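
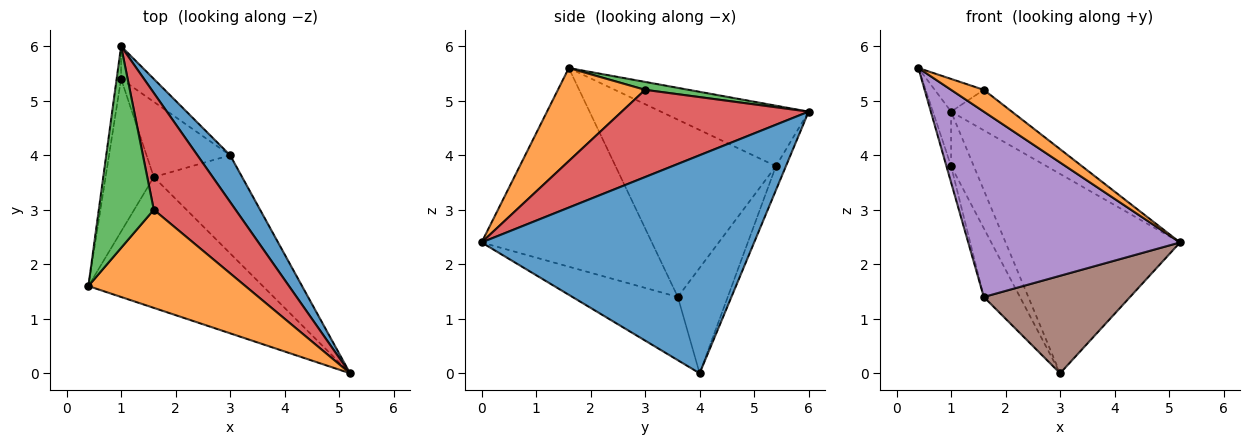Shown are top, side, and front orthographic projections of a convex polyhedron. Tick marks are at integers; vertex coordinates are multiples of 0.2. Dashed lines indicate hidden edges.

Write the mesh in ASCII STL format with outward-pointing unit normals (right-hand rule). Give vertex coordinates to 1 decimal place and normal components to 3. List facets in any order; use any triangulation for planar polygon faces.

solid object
 facet normal 0.836 0.535 0.125
  outer loop
   vertex 3.0 4.0 0.0
   vertex 1.0 6.0 4.8
   vertex 5.2 0.0 2.4
  endloop
 endfacet
 facet normal 0.501 -0.188 0.845
  outer loop
   vertex 1.6 3.0 5.2
   vertex 0.4 1.6 5.6
   vertex 5.2 0.0 2.4
  endloop
 endfacet
 facet normal 0.141 0.158 0.977
  outer loop
   vertex 1.6 3.0 5.2
   vertex 1.0 6.0 4.8
   vertex 0.4 1.6 5.6
  endloop
 endfacet
 facet normal 0.710 0.231 0.665
  outer loop
   vertex 1.6 3.0 5.2
   vertex 5.2 0.0 2.4
   vertex 1.0 6.0 4.8
  endloop
 endfacet
 facet normal -0.549 -0.683 -0.482
  outer loop
   vertex 1.6 3.6 1.4
   vertex 5.2 0.0 2.4
   vertex 0.4 1.6 5.6
  endloop
 endfacet
 facet normal -0.453 -0.628 -0.632
  outer loop
   vertex 1.6 3.6 1.4
   vertex 3.0 4.0 0.0
   vertex 5.2 0.0 2.4
  endloop
 endfacet
 facet normal -0.353 0.802 -0.481
  outer loop
   vertex 1.0 5.4 3.8
   vertex 1.0 6.0 4.8
   vertex 3.0 4.0 0.0
  endloop
 endfacet
 facet normal -0.681 0.493 -0.540
  outer loop
   vertex 1.0 5.4 3.8
   vertex 3.0 4.0 0.0
   vertex 1.6 3.6 1.4
  endloop
 endfacet
 facet normal -0.990 0.122 -0.073
  outer loop
   vertex 1.0 5.4 3.8
   vertex 0.4 1.6 5.6
   vertex 1.0 6.0 4.8
  endloop
 endfacet
 facet normal -0.965 0.028 -0.262
  outer loop
   vertex 1.0 5.4 3.8
   vertex 1.6 3.6 1.4
   vertex 0.4 1.6 5.6
  endloop
 endfacet
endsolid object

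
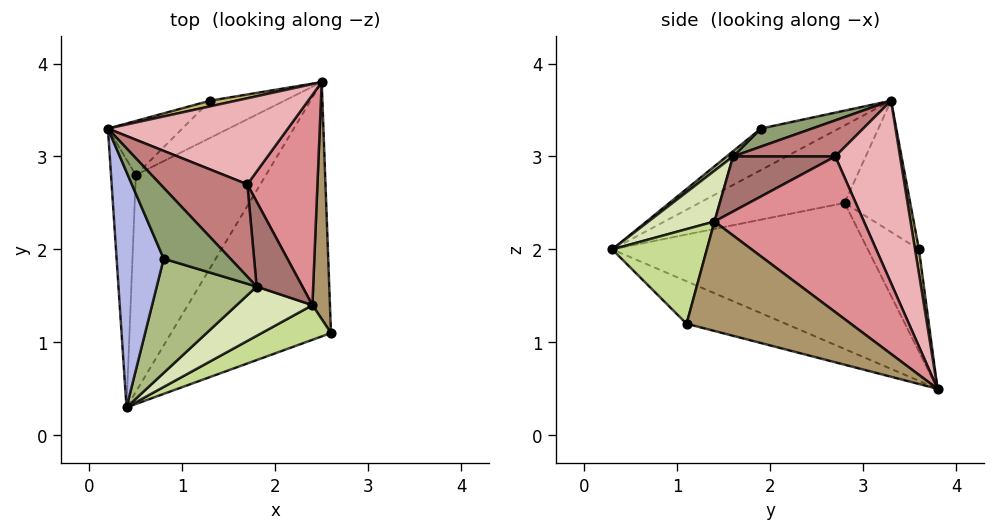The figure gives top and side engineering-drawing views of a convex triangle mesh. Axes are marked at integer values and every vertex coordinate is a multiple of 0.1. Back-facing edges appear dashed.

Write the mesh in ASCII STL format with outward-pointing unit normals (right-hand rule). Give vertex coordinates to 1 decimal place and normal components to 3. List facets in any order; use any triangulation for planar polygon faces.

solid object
 facet normal -0.249 -0.252 -0.935
  outer loop
   vertex 2.5 3.8 0.5
   vertex 2.6 1.1 1.2
   vertex 0.4 0.3 2.0
  endloop
 endfacet
 facet normal -0.948 0.099 -0.303
  outer loop
   vertex 0.5 2.8 2.5
   vertex 0.4 0.3 2.0
   vertex 0.2 3.3 3.6
  endloop
 endfacet
 facet normal -0.737 0.161 -0.657
  outer loop
   vertex 0.5 2.8 2.5
   vertex 2.5 3.8 0.5
   vertex 0.4 0.3 2.0
  endloop
 endfacet
 facet normal -0.604 -0.406 0.686
  outer loop
   vertex 0.8 1.9 3.3
   vertex 0.2 3.3 3.6
   vertex 0.4 0.3 2.0
  endloop
 endfacet
 facet normal 0.260 -0.095 0.961
  outer loop
   vertex 0.8 1.9 3.3
   vertex 1.8 1.6 3.0
   vertex 0.2 3.3 3.6
  endloop
 endfacet
 facet normal 0.040 -0.636 0.771
  outer loop
   vertex 0.8 1.9 3.3
   vertex 0.4 0.3 2.0
   vertex 1.8 1.6 3.0
  endloop
 endfacet
 facet normal 0.422 -0.852 0.309
  outer loop
   vertex 2.4 1.4 2.3
   vertex 0.4 0.3 2.0
   vertex 2.6 1.1 1.2
  endloop
 endfacet
 facet normal 0.350 -0.778 0.522
  outer loop
   vertex 2.4 1.4 2.3
   vertex 1.8 1.6 3.0
   vertex 0.4 0.3 2.0
  endloop
 endfacet
 facet normal 0.984 0.077 0.158
  outer loop
   vertex 2.4 1.4 2.3
   vertex 2.6 1.1 1.2
   vertex 2.5 3.8 0.5
  endloop
 endfacet
 facet normal 0.393 0.816 0.423
  outer loop
   vertex 1.3 3.6 2.0
   vertex 0.2 3.3 3.6
   vertex 2.5 3.8 0.5
  endloop
 endfacet
 facet normal -0.759 0.490 -0.430
  outer loop
   vertex 1.3 3.6 2.0
   vertex 0.5 2.8 2.5
   vertex 0.2 3.3 3.6
  endloop
 endfacet
 facet normal -0.740 0.404 -0.538
  outer loop
   vertex 1.3 3.6 2.0
   vertex 2.5 3.8 0.5
   vertex 0.5 2.8 2.5
  endloop
 endfacet
 facet normal 0.767 0.070 0.638
  outer loop
   vertex 1.7 2.7 3.0
   vertex 1.8 1.6 3.0
   vertex 2.4 1.4 2.3
  endloop
 endfacet
 facet normal 0.383 0.035 0.923
  outer loop
   vertex 1.7 2.7 3.0
   vertex 0.2 3.3 3.6
   vertex 1.8 1.6 3.0
  endloop
 endfacet
 facet normal 0.880 0.261 0.396
  outer loop
   vertex 1.7 2.7 3.0
   vertex 2.4 1.4 2.3
   vertex 2.5 3.8 0.5
  endloop
 endfacet
 facet normal 0.484 0.733 0.478
  outer loop
   vertex 1.7 2.7 3.0
   vertex 2.5 3.8 0.5
   vertex 0.2 3.3 3.6
  endloop
 endfacet
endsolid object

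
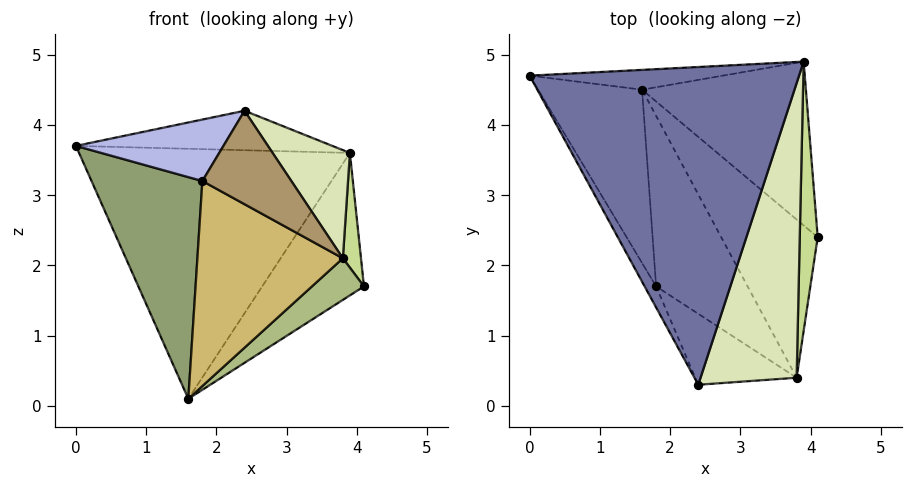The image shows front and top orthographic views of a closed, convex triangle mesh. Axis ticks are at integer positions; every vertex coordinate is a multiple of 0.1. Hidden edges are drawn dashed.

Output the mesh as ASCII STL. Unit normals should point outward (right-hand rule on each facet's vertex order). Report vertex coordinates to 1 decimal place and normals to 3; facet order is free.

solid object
 facet normal 0.019 0.123 0.992
  outer loop
   vertex 3.9 4.9 3.6
   vertex 0.0 4.7 3.7
   vertex 2.4 0.3 4.2
  endloop
 endfacet
 facet normal -0.053 0.995 -0.079
  outer loop
   vertex 1.6 4.5 0.1
   vertex 0.0 4.7 3.7
   vertex 3.9 4.9 3.6
  endloop
 endfacet
 facet normal 0.719 0.456 -0.525
  outer loop
   vertex 1.6 4.5 0.1
   vertex 3.9 4.9 3.6
   vertex 4.1 2.4 1.7
  endloop
 endfacet
 facet normal -0.857 -0.487 -0.167
  outer loop
   vertex 1.8 1.7 3.2
   vertex 2.4 0.3 4.2
   vertex 0.0 4.7 3.7
  endloop
 endfacet
 facet normal -0.829 -0.440 -0.344
  outer loop
   vertex 1.8 1.7 3.2
   vertex 0.0 4.7 3.7
   vertex 1.6 4.5 0.1
  endloop
 endfacet
 facet normal 0.376 -0.236 -0.896
  outer loop
   vertex 3.8 0.4 2.1
   vertex 1.6 4.5 0.1
   vertex 4.1 2.4 1.7
  endloop
 endfacet
 facet normal 0.968 -0.099 0.232
  outer loop
   vertex 3.8 0.4 2.1
   vertex 4.1 2.4 1.7
   vertex 3.9 4.9 3.6
  endloop
 endfacet
 facet normal 0.820 -0.197 0.537
  outer loop
   vertex 3.8 0.4 2.1
   vertex 3.9 4.9 3.6
   vertex 2.4 0.3 4.2
  endloop
 endfacet
 facet normal -0.648 -0.607 -0.461
  outer loop
   vertex 3.8 0.4 2.1
   vertex 2.4 0.3 4.2
   vertex 1.8 1.7 3.2
  endloop
 endfacet
 facet normal -0.648 -0.585 -0.487
  outer loop
   vertex 3.8 0.4 2.1
   vertex 1.8 1.7 3.2
   vertex 1.6 4.5 0.1
  endloop
 endfacet
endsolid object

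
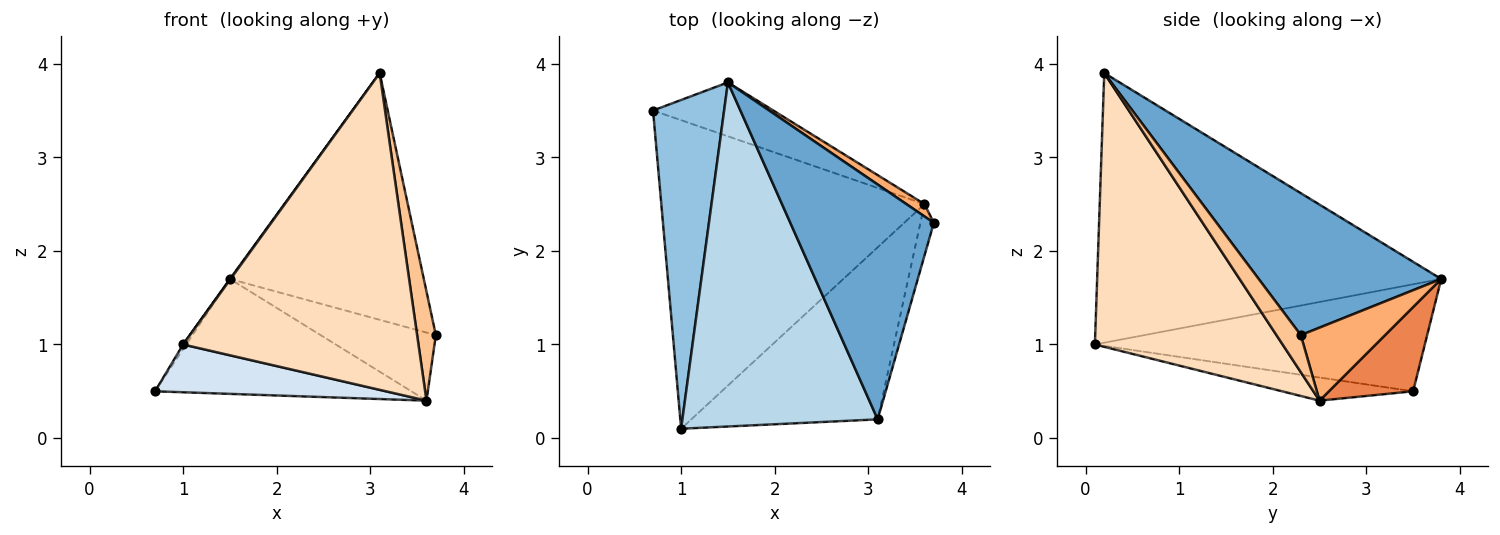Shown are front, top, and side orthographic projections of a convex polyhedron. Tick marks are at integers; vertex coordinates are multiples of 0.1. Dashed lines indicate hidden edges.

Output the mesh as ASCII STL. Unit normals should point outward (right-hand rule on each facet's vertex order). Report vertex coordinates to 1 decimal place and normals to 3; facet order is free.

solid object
 facet normal 0.563 0.598 0.570
  outer loop
   vertex 1.5 3.8 1.7
   vertex 3.1 0.2 3.9
   vertex 3.7 2.3 1.1
  endloop
 endfacet
 facet normal -0.833 0.008 0.553
  outer loop
   vertex 1.5 3.8 1.7
   vertex 0.7 3.5 0.5
   vertex 1.0 0.1 1.0
  endloop
 endfacet
 facet normal -0.810 -0.002 0.587
  outer loop
   vertex 1.5 3.8 1.7
   vertex 1.0 0.1 1.0
   vertex 3.1 0.2 3.9
  endloop
 endfacet
 facet normal -0.087 -0.152 -0.985
  outer loop
   vertex 3.6 2.5 0.4
   vertex 1.0 0.1 1.0
   vertex 0.7 3.5 0.5
  endloop
 endfacet
 facet normal 0.285 0.868 -0.407
  outer loop
   vertex 3.6 2.5 0.4
   vertex 0.7 3.5 0.5
   vertex 1.5 3.8 1.7
  endloop
 endfacet
 facet normal 0.584 0.799 0.145
  outer loop
   vertex 3.6 2.5 0.4
   vertex 1.5 3.8 1.7
   vertex 3.7 2.3 1.1
  endloop
 endfacet
 facet normal 0.762 -0.586 -0.276
  outer loop
   vertex 3.6 2.5 0.4
   vertex 3.7 2.3 1.1
   vertex 3.1 0.2 3.9
  endloop
 endfacet
 facet normal 0.574 -0.720 -0.391
  outer loop
   vertex 3.6 2.5 0.4
   vertex 3.1 0.2 3.9
   vertex 1.0 0.1 1.0
  endloop
 endfacet
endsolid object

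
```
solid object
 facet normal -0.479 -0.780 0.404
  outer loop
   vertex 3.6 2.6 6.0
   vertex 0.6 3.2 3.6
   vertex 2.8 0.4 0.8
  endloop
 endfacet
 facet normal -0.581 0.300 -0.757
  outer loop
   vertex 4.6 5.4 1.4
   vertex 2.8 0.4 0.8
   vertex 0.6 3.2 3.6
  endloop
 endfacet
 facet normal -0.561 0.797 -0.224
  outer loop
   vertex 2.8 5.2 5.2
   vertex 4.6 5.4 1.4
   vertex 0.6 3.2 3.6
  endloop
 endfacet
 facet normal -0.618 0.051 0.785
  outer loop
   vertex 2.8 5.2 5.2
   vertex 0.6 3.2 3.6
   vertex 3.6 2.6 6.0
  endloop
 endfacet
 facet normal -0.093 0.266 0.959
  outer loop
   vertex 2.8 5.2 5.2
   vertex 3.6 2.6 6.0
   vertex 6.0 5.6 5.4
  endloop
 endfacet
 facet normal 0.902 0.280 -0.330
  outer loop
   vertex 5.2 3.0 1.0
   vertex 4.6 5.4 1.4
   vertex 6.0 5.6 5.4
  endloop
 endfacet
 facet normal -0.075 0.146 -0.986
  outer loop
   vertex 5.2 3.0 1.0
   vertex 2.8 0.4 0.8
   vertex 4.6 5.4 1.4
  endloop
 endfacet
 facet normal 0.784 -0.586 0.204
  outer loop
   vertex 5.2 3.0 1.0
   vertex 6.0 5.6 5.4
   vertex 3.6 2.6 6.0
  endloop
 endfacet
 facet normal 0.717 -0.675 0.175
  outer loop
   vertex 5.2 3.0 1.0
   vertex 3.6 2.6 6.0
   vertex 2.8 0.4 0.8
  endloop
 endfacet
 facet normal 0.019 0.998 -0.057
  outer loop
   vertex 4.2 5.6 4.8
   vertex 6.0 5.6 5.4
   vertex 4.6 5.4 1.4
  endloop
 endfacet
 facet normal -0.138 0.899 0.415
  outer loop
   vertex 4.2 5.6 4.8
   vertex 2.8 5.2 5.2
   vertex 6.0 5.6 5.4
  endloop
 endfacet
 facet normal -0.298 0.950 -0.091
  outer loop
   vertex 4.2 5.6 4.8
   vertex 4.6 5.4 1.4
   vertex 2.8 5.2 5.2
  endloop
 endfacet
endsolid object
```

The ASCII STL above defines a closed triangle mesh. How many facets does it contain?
12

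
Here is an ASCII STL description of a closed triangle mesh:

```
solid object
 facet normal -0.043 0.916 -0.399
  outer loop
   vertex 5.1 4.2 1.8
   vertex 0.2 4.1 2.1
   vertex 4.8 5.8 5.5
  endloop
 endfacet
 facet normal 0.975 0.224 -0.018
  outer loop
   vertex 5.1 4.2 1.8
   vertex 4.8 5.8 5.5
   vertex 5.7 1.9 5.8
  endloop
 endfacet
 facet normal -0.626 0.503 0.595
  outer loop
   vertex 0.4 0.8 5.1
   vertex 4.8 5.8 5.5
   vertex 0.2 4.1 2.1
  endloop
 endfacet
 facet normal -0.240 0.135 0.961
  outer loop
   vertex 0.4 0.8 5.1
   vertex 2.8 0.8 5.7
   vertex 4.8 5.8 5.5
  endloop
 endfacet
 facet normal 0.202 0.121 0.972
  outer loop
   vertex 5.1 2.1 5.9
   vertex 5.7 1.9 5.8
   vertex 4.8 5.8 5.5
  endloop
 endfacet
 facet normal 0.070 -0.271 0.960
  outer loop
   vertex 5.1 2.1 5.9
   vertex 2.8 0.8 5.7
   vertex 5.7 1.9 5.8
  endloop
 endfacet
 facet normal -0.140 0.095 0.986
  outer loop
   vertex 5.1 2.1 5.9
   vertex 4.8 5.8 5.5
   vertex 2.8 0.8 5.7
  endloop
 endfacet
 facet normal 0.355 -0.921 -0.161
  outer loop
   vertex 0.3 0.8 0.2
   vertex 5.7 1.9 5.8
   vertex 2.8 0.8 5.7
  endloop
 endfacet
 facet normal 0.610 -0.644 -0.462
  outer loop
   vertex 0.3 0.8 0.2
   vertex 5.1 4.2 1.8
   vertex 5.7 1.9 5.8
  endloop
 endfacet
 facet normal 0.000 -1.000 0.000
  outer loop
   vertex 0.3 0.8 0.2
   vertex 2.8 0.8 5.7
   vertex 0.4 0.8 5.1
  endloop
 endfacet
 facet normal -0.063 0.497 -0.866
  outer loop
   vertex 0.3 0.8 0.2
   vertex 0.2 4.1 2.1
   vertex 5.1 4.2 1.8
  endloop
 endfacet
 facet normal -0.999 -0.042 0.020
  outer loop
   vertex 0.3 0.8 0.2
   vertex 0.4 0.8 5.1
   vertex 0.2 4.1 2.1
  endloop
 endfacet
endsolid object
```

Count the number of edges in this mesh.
18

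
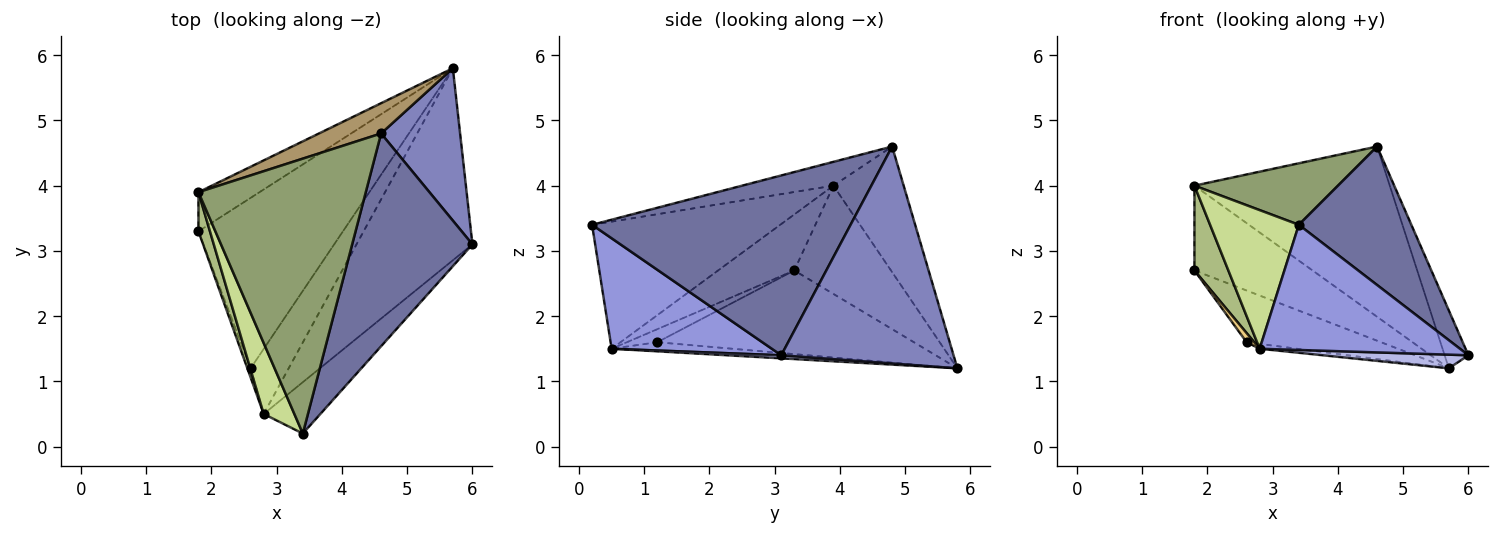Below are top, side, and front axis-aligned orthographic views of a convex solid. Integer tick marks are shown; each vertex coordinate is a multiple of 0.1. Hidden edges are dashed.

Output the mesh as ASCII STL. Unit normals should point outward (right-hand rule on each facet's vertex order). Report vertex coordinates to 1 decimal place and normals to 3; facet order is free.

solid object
 facet normal 0.782 -0.340 0.523
  outer loop
   vertex 4.6 4.8 4.6
   vertex 3.4 0.2 3.4
   vertex 6.0 3.1 1.4
  endloop
 endfacet
 facet normal 0.932 0.129 0.339
  outer loop
   vertex 5.7 5.8 1.2
   vertex 4.6 4.8 4.6
   vertex 6.0 3.1 1.4
  endloop
 endfacet
 facet normal 0.595 -0.744 -0.305
  outer loop
   vertex 2.8 0.5 1.5
   vertex 6.0 3.1 1.4
   vertex 3.4 0.2 3.4
  endloop
 endfacet
 facet normal 0.026 -0.071 -0.997
  outer loop
   vertex 2.8 0.5 1.5
   vertex 5.7 5.8 1.2
   vertex 6.0 3.1 1.4
  endloop
 endfacet
 facet normal -0.138 -0.216 0.967
  outer loop
   vertex 1.8 3.9 4.0
   vertex 3.4 0.2 3.4
   vertex 4.6 4.8 4.6
  endloop
 endfacet
 facet normal -0.898 -0.400 0.184
  outer loop
   vertex 1.8 3.9 4.0
   vertex 1.8 3.3 2.7
   vertex 2.8 0.5 1.5
  endloop
 endfacet
 facet normal -0.884 -0.417 0.213
  outer loop
   vertex 1.8 3.9 4.0
   vertex 2.8 0.5 1.5
   vertex 3.4 0.2 3.4
  endloop
 endfacet
 facet normal -0.597 0.729 -0.336
  outer loop
   vertex 1.8 3.9 4.0
   vertex 5.7 5.8 1.2
   vertex 1.8 3.3 2.7
  endloop
 endfacet
 facet normal -0.334 0.928 0.165
  outer loop
   vertex 1.8 3.9 4.0
   vertex 4.6 4.8 4.6
   vertex 5.7 5.8 1.2
  endloop
 endfacet
 facet normal -0.485 0.254 -0.837
  outer loop
   vertex 2.6 1.2 1.6
   vertex 1.8 3.3 2.7
   vertex 5.7 5.8 1.2
  endloop
 endfacet
 facet normal -0.943 -0.236 -0.236
  outer loop
   vertex 2.6 1.2 1.6
   vertex 2.8 0.5 1.5
   vertex 1.8 3.3 2.7
  endloop
 endfacet
 facet normal -0.232 0.072 -0.970
  outer loop
   vertex 2.6 1.2 1.6
   vertex 5.7 5.8 1.2
   vertex 2.8 0.5 1.5
  endloop
 endfacet
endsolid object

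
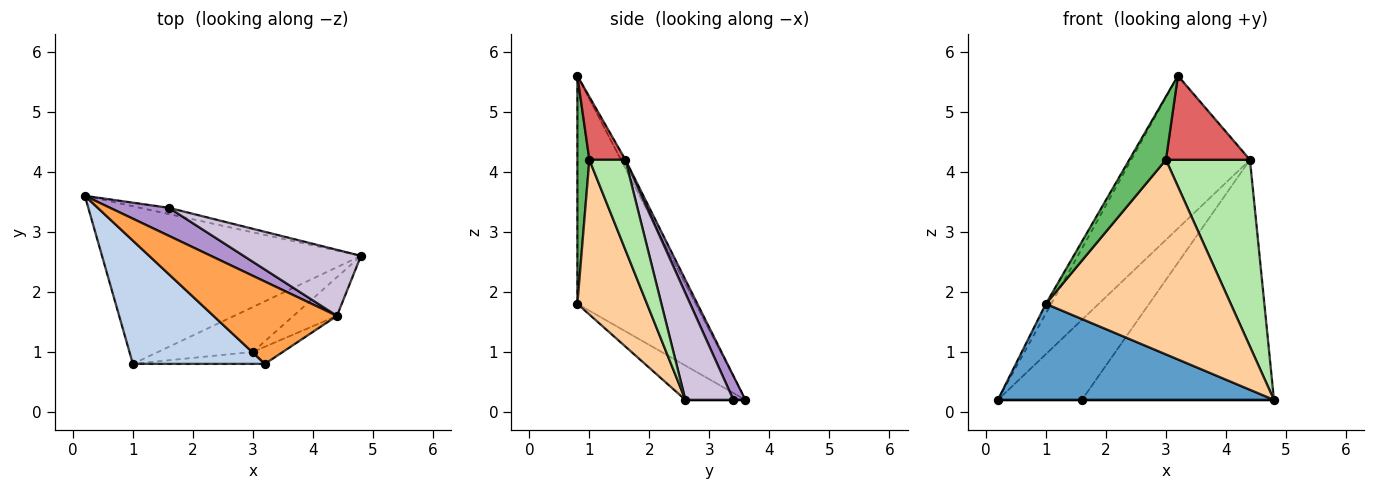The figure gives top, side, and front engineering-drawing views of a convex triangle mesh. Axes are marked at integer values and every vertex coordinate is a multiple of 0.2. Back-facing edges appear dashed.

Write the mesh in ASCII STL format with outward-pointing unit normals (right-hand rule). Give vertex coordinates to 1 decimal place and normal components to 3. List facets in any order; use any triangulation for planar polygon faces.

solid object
 facet normal -0.112 -0.517 -0.849
  outer loop
   vertex 1.0 0.8 1.8
   vertex 0.2 3.6 0.2
   vertex 4.8 2.6 0.2
  endloop
 endfacet
 facet normal -0.865 0.039 0.501
  outer loop
   vertex 3.2 0.8 5.6
   vertex 0.2 3.6 0.2
   vertex 1.0 0.8 1.8
  endloop
 endfacet
 facet normal -0.033 0.880 0.474
  outer loop
   vertex 4.4 1.6 4.2
   vertex 0.2 3.6 0.2
   vertex 3.2 0.8 5.6
  endloop
 endfacet
 facet normal 0.345 -0.915 -0.211
  outer loop
   vertex 3.0 1.0 4.2
   vertex 1.0 0.8 1.8
   vertex 4.8 2.6 0.2
  endloop
 endfacet
 facet normal 0.306 -0.935 -0.177
  outer loop
   vertex 3.0 1.0 4.2
   vertex 3.2 0.8 5.6
   vertex 1.0 0.8 1.8
  endloop
 endfacet
 facet normal 0.387 -0.903 -0.187
  outer loop
   vertex 3.0 1.0 4.2
   vertex 4.8 2.6 0.2
   vertex 4.4 1.6 4.2
  endloop
 endfacet
 facet normal 0.387 -0.903 -0.184
  outer loop
   vertex 3.0 1.0 4.2
   vertex 4.4 1.6 4.2
   vertex 3.2 0.8 5.6
  endloop
 endfacet
 facet normal 0.000 0.000 -1.000
  outer loop
   vertex 1.6 3.4 0.2
   vertex 4.8 2.6 0.2
   vertex 0.2 3.6 0.2
  endloop
 endfacet
 facet normal 0.134 0.935 0.327
  outer loop
   vertex 1.6 3.4 0.2
   vertex 0.2 3.6 0.2
   vertex 4.4 1.6 4.2
  endloop
 endfacet
 facet normal 0.234 0.937 0.258
  outer loop
   vertex 1.6 3.4 0.2
   vertex 4.4 1.6 4.2
   vertex 4.8 2.6 0.2
  endloop
 endfacet
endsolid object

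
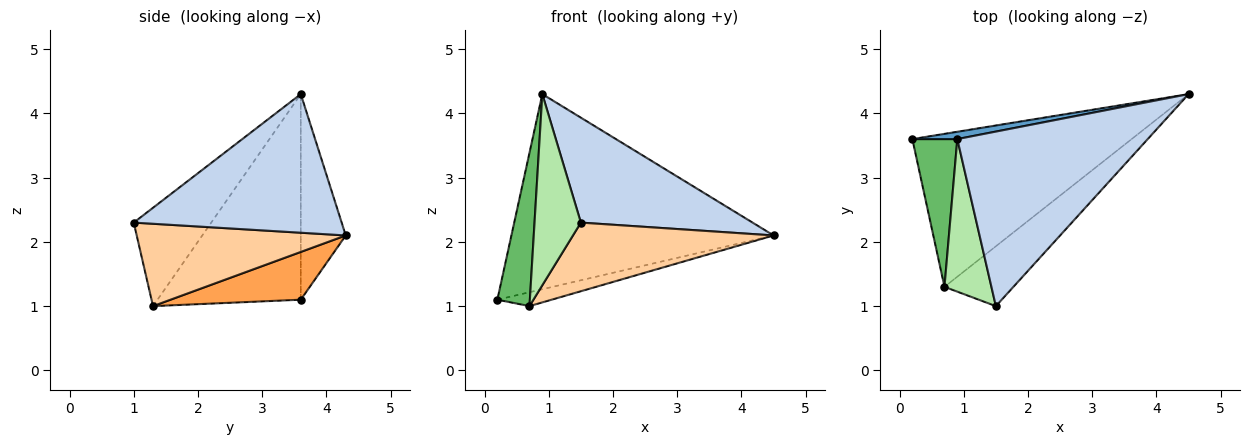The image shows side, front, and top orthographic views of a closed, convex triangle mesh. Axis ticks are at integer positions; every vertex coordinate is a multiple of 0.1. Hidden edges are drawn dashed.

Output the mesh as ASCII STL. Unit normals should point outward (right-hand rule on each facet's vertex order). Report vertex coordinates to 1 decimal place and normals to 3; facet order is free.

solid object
 facet normal -0.169 0.985 0.037
  outer loop
   vertex 0.9 3.6 4.3
   vertex 4.5 4.3 2.1
   vertex 0.2 3.6 1.1
  endloop
 endfacet
 facet normal 0.529 -0.437 0.727
  outer loop
   vertex 0.9 3.6 4.3
   vertex 1.5 1.0 2.3
   vertex 4.5 4.3 2.1
  endloop
 endfacet
 facet normal 0.212 0.088 -0.973
  outer loop
   vertex 0.7 1.3 1.0
   vertex 0.2 3.6 1.1
   vertex 4.5 4.3 2.1
  endloop
 endfacet
 facet normal 0.618 -0.593 -0.517
  outer loop
   vertex 0.7 1.3 1.0
   vertex 4.5 4.3 2.1
   vertex 1.5 1.0 2.3
  endloop
 endfacet
 facet normal -0.954 -0.216 0.209
  outer loop
   vertex 0.7 1.3 1.0
   vertex 0.9 3.6 4.3
   vertex 0.2 3.6 1.1
  endloop
 endfacet
 facet normal -0.794 -0.475 0.379
  outer loop
   vertex 0.7 1.3 1.0
   vertex 1.5 1.0 2.3
   vertex 0.9 3.6 4.3
  endloop
 endfacet
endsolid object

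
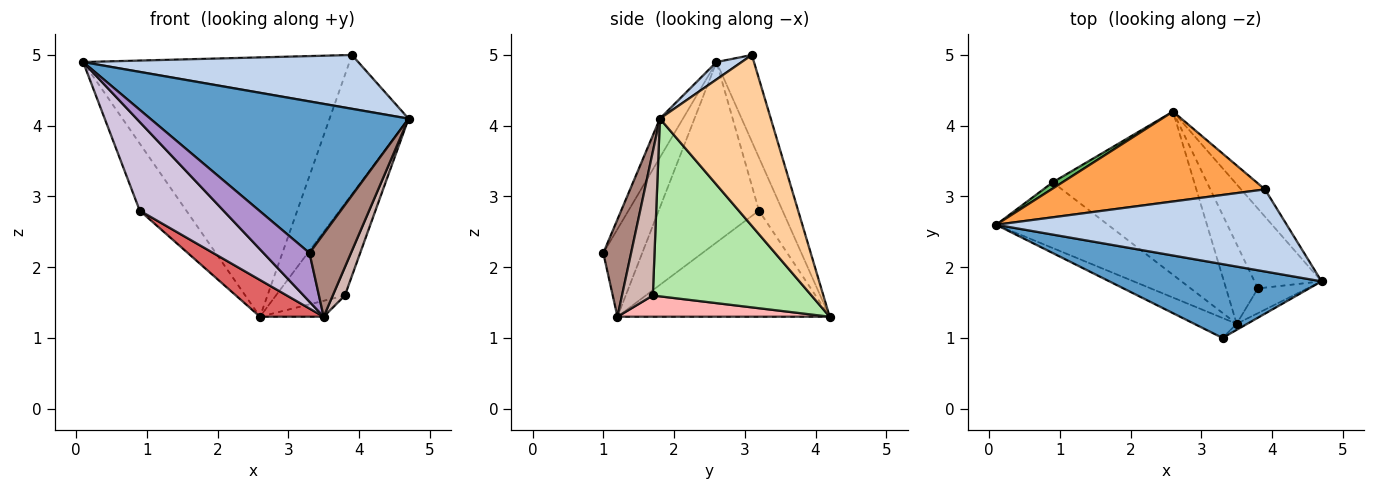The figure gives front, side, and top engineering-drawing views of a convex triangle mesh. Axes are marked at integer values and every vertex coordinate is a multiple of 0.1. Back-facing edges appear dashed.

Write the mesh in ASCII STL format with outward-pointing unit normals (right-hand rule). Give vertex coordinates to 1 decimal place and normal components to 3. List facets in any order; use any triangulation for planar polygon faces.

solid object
 facet normal -0.080 -0.896 0.436
  outer loop
   vertex 3.3 1.0 2.2
   vertex 4.7 1.8 4.1
   vertex 0.1 2.6 4.9
  endloop
 endfacet
 facet normal 0.050 -0.547 0.835
  outer loop
   vertex 3.9 3.1 5.0
   vertex 0.1 2.6 4.9
   vertex 4.7 1.8 4.1
  endloop
 endfacet
 facet normal -0.132 0.937 0.325
  outer loop
   vertex 3.9 3.1 5.0
   vertex 2.6 4.2 1.3
   vertex 0.1 2.6 4.9
  endloop
 endfacet
 facet normal 0.809 0.576 -0.113
  outer loop
   vertex 3.9 3.1 5.0
   vertex 4.7 1.8 4.1
   vertex 2.6 4.2 1.3
  endloop
 endfacet
 facet normal -0.450 0.889 0.083
  outer loop
   vertex 0.9 3.2 2.8
   vertex 0.1 2.6 4.9
   vertex 2.6 4.2 1.3
  endloop
 endfacet
 facet normal 0.867 0.377 -0.327
  outer loop
   vertex 3.8 1.7 1.6
   vertex 2.6 4.2 1.3
   vertex 4.7 1.8 4.1
  endloop
 endfacet
 facet normal -0.591 -0.177 -0.787
  outer loop
   vertex 3.5 1.2 1.3
   vertex 0.9 3.2 2.8
   vertex 2.6 4.2 1.3
  endloop
 endfacet
 facet normal 0.547 0.164 -0.821
  outer loop
   vertex 3.5 1.2 1.3
   vertex 2.6 4.2 1.3
   vertex 3.8 1.7 1.6
  endloop
 endfacet
 facet normal -0.616 -0.728 -0.299
  outer loop
   vertex 3.5 1.2 1.3
   vertex 3.3 1.0 2.2
   vertex 0.1 2.6 4.9
  endloop
 endfacet
 facet normal -0.693 -0.579 -0.429
  outer loop
   vertex 3.5 1.2 1.3
   vertex 0.1 2.6 4.9
   vertex 0.9 3.2 2.8
  endloop
 endfacet
 facet normal 0.556 -0.829 -0.061
  outer loop
   vertex 3.5 1.2 1.3
   vertex 4.7 1.8 4.1
   vertex 3.3 1.0 2.2
  endloop
 endfacet
 facet normal 0.886 -0.349 -0.305
  outer loop
   vertex 3.5 1.2 1.3
   vertex 3.8 1.7 1.6
   vertex 4.7 1.8 4.1
  endloop
 endfacet
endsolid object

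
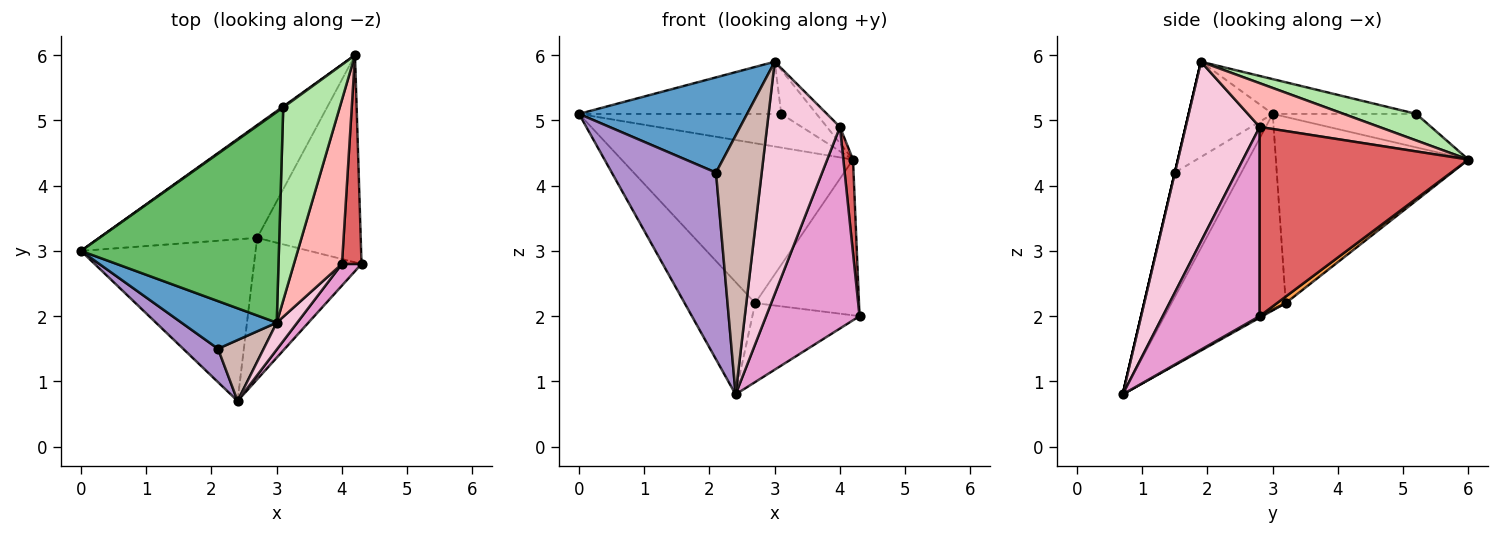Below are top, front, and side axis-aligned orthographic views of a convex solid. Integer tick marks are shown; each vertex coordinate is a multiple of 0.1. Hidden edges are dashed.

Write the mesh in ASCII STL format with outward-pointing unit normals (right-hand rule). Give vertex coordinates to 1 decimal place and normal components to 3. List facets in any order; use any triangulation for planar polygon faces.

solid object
 facet normal -0.408 -0.816 0.408
  outer loop
   vertex 2.1 1.5 4.2
   vertex 3.0 1.9 5.9
   vertex 0.0 3.0 5.1
  endloop
 endfacet
 facet normal -0.562 0.676 -0.477
  outer loop
   vertex 2.7 3.2 2.2
   vertex 0.0 3.0 5.1
   vertex 4.2 6.0 4.4
  endloop
 endfacet
 facet normal 0.050 0.600 -0.798
  outer loop
   vertex 2.7 3.2 2.2
   vertex 4.2 6.0 4.4
   vertex 4.3 2.8 2.0
  endloop
 endfacet
 facet normal -0.579 0.815 0.023
  outer loop
   vertex 3.1 5.2 5.1
   vertex 4.2 6.0 4.4
   vertex 0.0 3.0 5.1
  endloop
 endfacet
 facet normal -0.168 0.237 0.957
  outer loop
   vertex 3.1 5.2 5.1
   vertex 0.0 3.0 5.1
   vertex 3.0 1.9 5.9
  endloop
 endfacet
 facet normal 0.417 0.202 0.886
  outer loop
   vertex 3.1 5.2 5.1
   vertex 3.0 1.9 5.9
   vertex 4.2 6.0 4.4
  endloop
 endfacet
 facet normal 0.994 -0.046 0.103
  outer loop
   vertex 4.0 2.8 4.9
   vertex 4.3 2.8 2.0
   vertex 4.2 6.0 4.4
  endloop
 endfacet
 facet normal 0.671 0.073 0.737
  outer loop
   vertex 4.0 2.8 4.9
   vertex 4.2 6.0 4.4
   vertex 3.0 1.9 5.9
  endloop
 endfacet
 facet normal -0.532 -0.834 0.149
  outer loop
   vertex 2.4 0.7 0.8
   vertex 2.1 1.5 4.2
   vertex 0.0 3.0 5.1
  endloop
 endfacet
 facet normal -0.679 0.419 -0.603
  outer loop
   vertex 2.4 0.7 0.8
   vertex 0.0 3.0 5.1
   vertex 2.7 3.2 2.2
  endloop
 endfacet
 facet normal 0.013 0.487 -0.873
  outer loop
   vertex 2.4 0.7 0.8
   vertex 2.7 3.2 2.2
   vertex 4.3 2.8 2.0
  endloop
 endfacet
 facet normal 0.000 -0.973 0.229
  outer loop
   vertex 2.4 0.7 0.8
   vertex 3.0 1.9 5.9
   vertex 2.1 1.5 4.2
  endloop
 endfacet
 facet normal 0.718 -0.692 0.074
  outer loop
   vertex 2.4 0.7 0.8
   vertex 4.3 2.8 2.0
   vertex 4.0 2.8 4.9
  endloop
 endfacet
 facet normal 0.710 -0.699 0.081
  outer loop
   vertex 2.4 0.7 0.8
   vertex 4.0 2.8 4.9
   vertex 3.0 1.9 5.9
  endloop
 endfacet
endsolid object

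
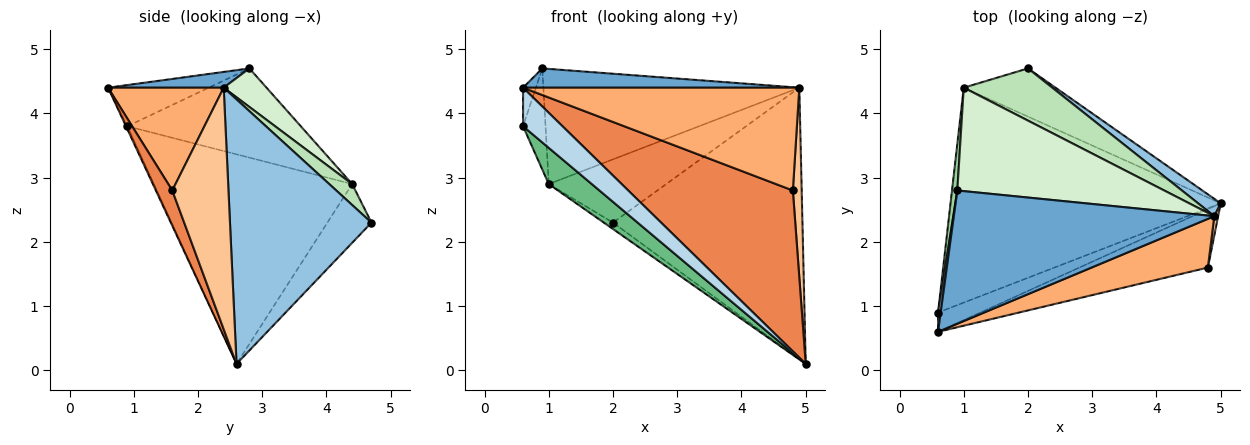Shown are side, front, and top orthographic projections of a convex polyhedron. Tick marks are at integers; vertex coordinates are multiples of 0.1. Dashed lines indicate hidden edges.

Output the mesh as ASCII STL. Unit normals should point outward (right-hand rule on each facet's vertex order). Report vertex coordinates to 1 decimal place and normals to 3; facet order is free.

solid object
 facet normal 0.060 -0.143 0.988
  outer loop
   vertex 4.9 2.4 4.4
   vertex 0.9 2.8 4.7
   vertex 0.6 0.6 4.4
  endloop
 endfacet
 facet normal 0.598 0.800 0.051
  outer loop
   vertex 4.9 2.4 4.4
   vertex 5.0 2.6 0.1
   vertex 2.0 4.7 2.3
  endloop
 endfacet
 facet normal -0.030 -0.894 -0.447
  outer loop
   vertex 0.6 0.9 3.8
   vertex 5.0 2.6 0.1
   vertex 0.6 0.6 4.4
  endloop
 endfacet
 facet normal -0.990 0.126 0.063
  outer loop
   vertex 0.6 0.9 3.8
   vertex 0.6 0.6 4.4
   vertex 0.9 2.8 4.7
  endloop
 endfacet
 facet normal 0.093 -0.936 -0.340
  outer loop
   vertex 4.8 1.6 2.8
   vertex 0.6 0.6 4.4
   vertex 5.0 2.6 0.1
  endloop
 endfacet
 facet normal 0.354 -0.845 0.401
  outer loop
   vertex 4.8 1.6 2.8
   vertex 4.9 2.4 4.4
   vertex 0.6 0.6 4.4
  endloop
 endfacet
 facet normal 0.988 -0.155 0.016
  outer loop
   vertex 4.8 1.6 2.8
   vertex 5.0 2.6 0.1
   vertex 4.9 2.4 4.4
  endloop
 endfacet
 facet normal -0.536 0.112 -0.837
  outer loop
   vertex 1.0 4.4 2.9
   vertex 2.0 4.7 2.3
   vertex 5.0 2.6 0.1
  endloop
 endfacet
 facet normal -0.608 -0.132 -0.783
  outer loop
   vertex 1.0 4.4 2.9
   vertex 5.0 2.6 0.1
   vertex 0.6 0.9 3.8
  endloop
 endfacet
 facet normal -0.990 0.128 0.059
  outer loop
   vertex 1.0 4.4 2.9
   vertex 0.6 0.9 3.8
   vertex 0.9 2.8 4.7
  endloop
 endfacet
 facet normal 0.149 0.763 0.630
  outer loop
   vertex 1.0 4.4 2.9
   vertex 4.9 2.4 4.4
   vertex 2.0 4.7 2.3
  endloop
 endfacet
 facet normal 0.124 0.738 0.663
  outer loop
   vertex 1.0 4.4 2.9
   vertex 0.9 2.8 4.7
   vertex 4.9 2.4 4.4
  endloop
 endfacet
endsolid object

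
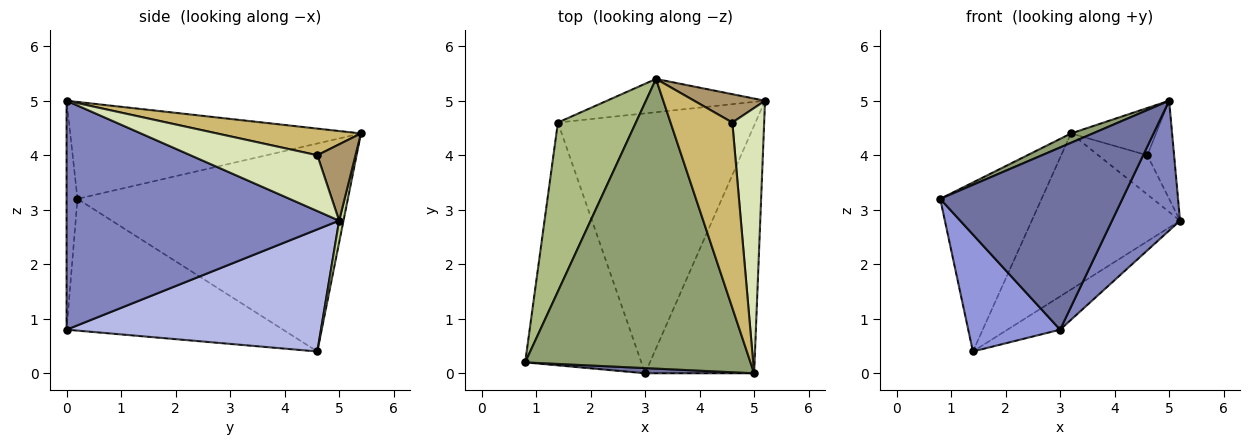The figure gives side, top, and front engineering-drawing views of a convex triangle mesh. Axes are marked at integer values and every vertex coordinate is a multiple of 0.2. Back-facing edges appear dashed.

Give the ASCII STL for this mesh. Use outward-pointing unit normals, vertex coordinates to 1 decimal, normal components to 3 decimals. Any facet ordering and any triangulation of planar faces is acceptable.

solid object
 facet normal -0.060 -0.998 0.028
  outer loop
   vertex 3.0 0.0 0.8
   vertex 5.0 0.0 5.0
   vertex 0.8 0.2 3.2
  endloop
 endfacet
 facet normal 0.881 -0.220 -0.419
  outer loop
   vertex 3.0 0.0 0.8
   vertex 5.2 5.0 2.8
   vertex 5.0 0.0 5.0
  endloop
 endfacet
 facet normal -0.715 -0.303 -0.630
  outer loop
   vertex 1.4 4.6 0.4
   vertex 3.0 0.0 0.8
   vertex 0.8 0.2 3.2
  endloop
 endfacet
 facet normal 0.523 0.108 -0.846
  outer loop
   vertex 1.4 4.6 0.4
   vertex 5.2 5.0 2.8
   vertex 3.0 0.0 0.8
  endloop
 endfacet
 facet normal -0.395 -0.030 0.918
  outer loop
   vertex 3.2 5.4 4.4
   vertex 0.8 0.2 3.2
   vertex 5.0 0.0 5.0
  endloop
 endfacet
 facet normal -0.883 0.331 0.331
  outer loop
   vertex 3.2 5.4 4.4
   vertex 1.4 4.6 0.4
   vertex 0.8 0.2 3.2
  endloop
 endfacet
 facet normal 0.029 0.978 -0.208
  outer loop
   vertex 3.2 5.4 4.4
   vertex 5.2 5.0 2.8
   vertex 1.4 4.6 0.4
  endloop
 endfacet
 facet normal 0.854 0.180 0.487
  outer loop
   vertex 4.6 4.6 4.0
   vertex 5.0 0.0 5.0
   vertex 5.2 5.0 2.8
  endloop
 endfacet
 facet normal 0.533 0.686 0.495
  outer loop
   vertex 4.6 4.6 4.0
   vertex 5.2 5.0 2.8
   vertex 3.2 5.4 4.4
  endloop
 endfacet
 facet normal 0.386 0.228 0.894
  outer loop
   vertex 4.6 4.6 4.0
   vertex 3.2 5.4 4.4
   vertex 5.0 0.0 5.0
  endloop
 endfacet
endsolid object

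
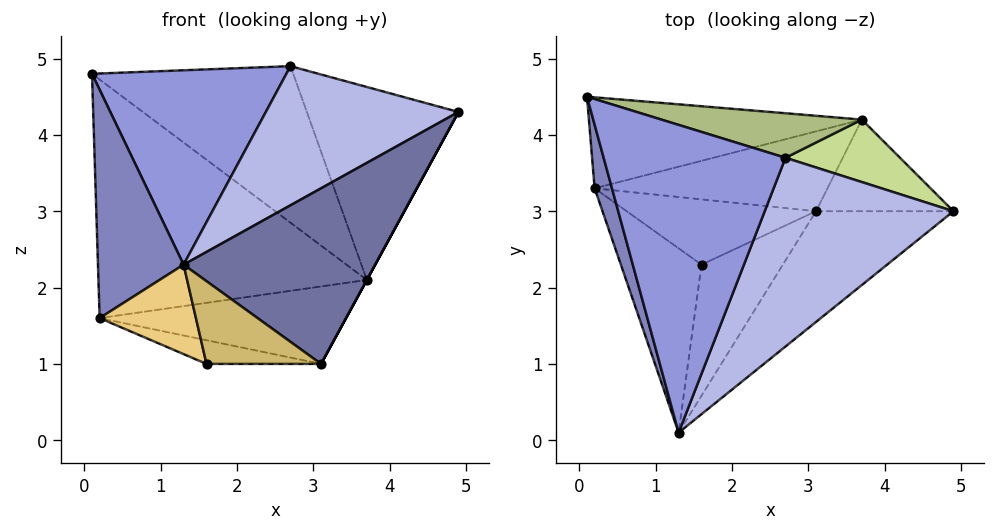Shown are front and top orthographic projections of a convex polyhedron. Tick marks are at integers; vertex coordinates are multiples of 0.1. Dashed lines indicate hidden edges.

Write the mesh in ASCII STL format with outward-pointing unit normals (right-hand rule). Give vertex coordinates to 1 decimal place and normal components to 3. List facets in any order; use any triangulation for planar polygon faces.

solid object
 facet normal 0.699 -0.605 -0.381
  outer loop
   vertex 3.1 3.0 1.0
   vertex 4.9 3.0 4.3
   vertex 1.3 0.1 2.3
  endloop
 endfacet
 facet normal -0.948 -0.307 0.086
  outer loop
   vertex 0.2 3.3 1.6
   vertex 1.3 0.1 2.3
   vertex 0.1 4.5 4.8
  endloop
 endfacet
 facet normal -0.193 -0.524 0.830
  outer loop
   vertex 2.7 3.7 4.9
   vertex 0.1 4.5 4.8
   vertex 1.3 0.1 2.3
  endloop
 endfacet
 facet normal 0.031 -0.593 0.805
  outer loop
   vertex 2.7 3.7 4.9
   vertex 1.3 0.1 2.3
   vertex 4.9 3.0 4.3
  endloop
 endfacet
 facet normal 0.878 0.000 -0.479
  outer loop
   vertex 3.7 4.2 2.1
   vertex 4.9 3.0 4.3
   vertex 3.1 3.0 1.0
  endloop
 endfacet
 facet normal 0.274 0.925 0.263
  outer loop
   vertex 3.7 4.2 2.1
   vertex 0.1 4.5 4.8
   vertex 2.7 3.7 4.9
  endloop
 endfacet
 facet normal 0.361 0.887 0.287
  outer loop
   vertex 3.7 4.2 2.1
   vertex 2.7 3.7 4.9
   vertex 4.9 3.0 4.3
  endloop
 endfacet
 facet normal -0.186 0.918 -0.350
  outer loop
   vertex 3.7 4.2 2.1
   vertex 0.2 3.3 1.6
   vertex 0.1 4.5 4.8
  endloop
 endfacet
 facet normal -0.076 0.694 -0.716
  outer loop
   vertex 3.7 4.2 2.1
   vertex 3.1 3.0 1.0
   vertex 0.2 3.3 1.6
  endloop
 endfacet
 facet normal 0.242 -0.518 -0.821
  outer loop
   vertex 1.6 2.3 1.0
   vertex 3.1 3.0 1.0
   vertex 1.3 0.1 2.3
  endloop
 endfacet
 facet normal -0.572 -0.358 -0.738
  outer loop
   vertex 1.6 2.3 1.0
   vertex 1.3 0.1 2.3
   vertex 0.2 3.3 1.6
  endloop
 endfacet
 facet normal -0.157 0.337 -0.928
  outer loop
   vertex 1.6 2.3 1.0
   vertex 0.2 3.3 1.6
   vertex 3.1 3.0 1.0
  endloop
 endfacet
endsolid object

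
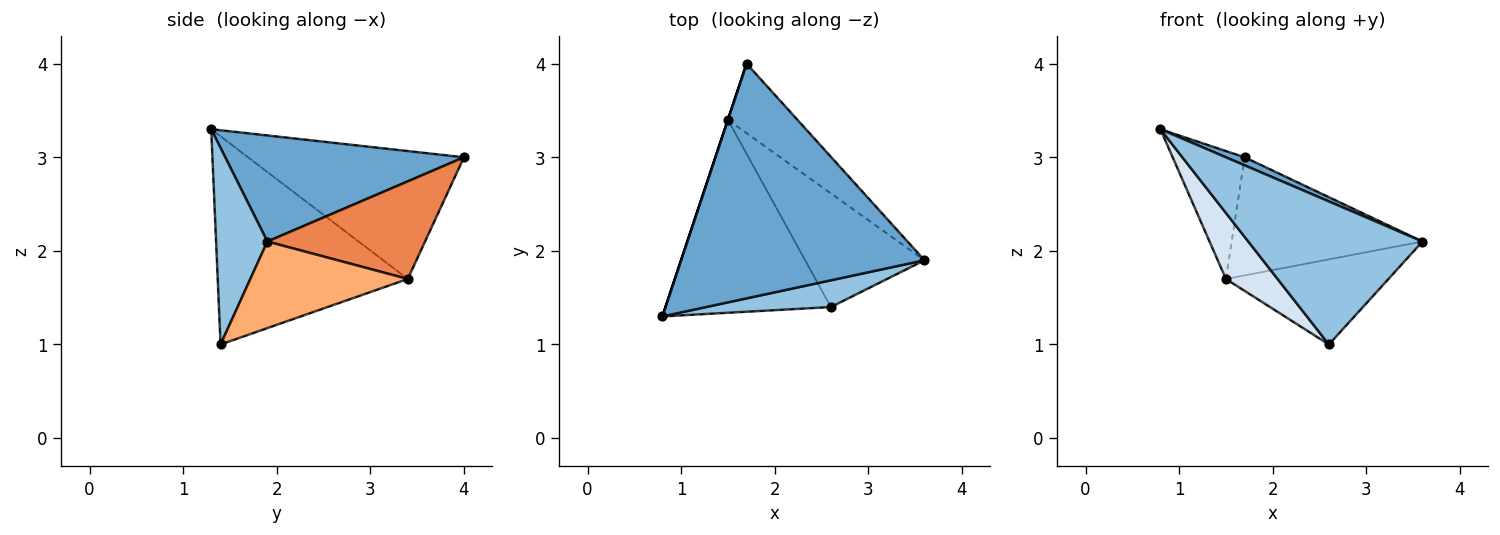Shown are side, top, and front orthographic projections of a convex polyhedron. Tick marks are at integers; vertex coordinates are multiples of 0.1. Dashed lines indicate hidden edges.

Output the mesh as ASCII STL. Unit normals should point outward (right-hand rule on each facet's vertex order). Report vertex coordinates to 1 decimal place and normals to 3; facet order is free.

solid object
 facet normal 0.399 -0.031 0.916
  outer loop
   vertex 1.7 4.0 3.0
   vertex 0.8 1.3 3.3
   vertex 3.6 1.9 2.1
  endloop
 endfacet
 facet normal 0.278 -0.944 0.176
  outer loop
   vertex 2.6 1.4 1.0
   vertex 3.6 1.9 2.1
   vertex 0.8 1.3 3.3
  endloop
 endfacet
 facet normal -0.949 0.316 0.000
  outer loop
   vertex 1.5 3.4 1.7
   vertex 0.8 1.3 3.3
   vertex 1.7 4.0 3.0
  endloop
 endfacet
 facet normal -0.766 -0.208 -0.608
  outer loop
   vertex 1.5 3.4 1.7
   vertex 2.6 1.4 1.0
   vertex 0.8 1.3 3.3
  endloop
 endfacet
 facet normal 0.580 0.702 -0.413
  outer loop
   vertex 1.5 3.4 1.7
   vertex 1.7 4.0 3.0
   vertex 3.6 1.9 2.1
  endloop
 endfacet
 facet normal 0.502 0.518 -0.692
  outer loop
   vertex 1.5 3.4 1.7
   vertex 3.6 1.9 2.1
   vertex 2.6 1.4 1.0
  endloop
 endfacet
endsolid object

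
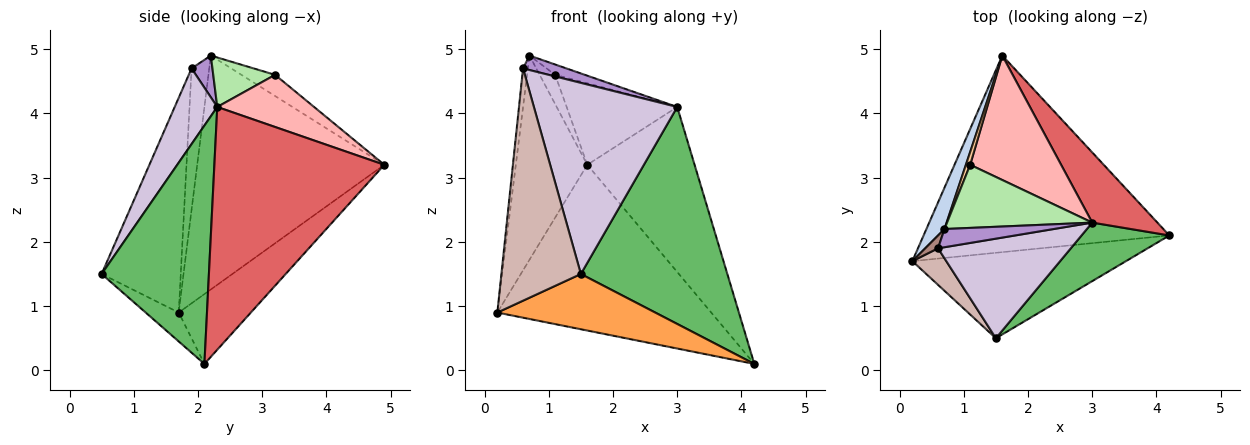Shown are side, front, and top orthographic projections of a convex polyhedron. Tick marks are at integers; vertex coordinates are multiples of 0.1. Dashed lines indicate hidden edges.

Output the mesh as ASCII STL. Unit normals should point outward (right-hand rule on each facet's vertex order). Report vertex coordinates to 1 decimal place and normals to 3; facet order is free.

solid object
 facet normal -0.212 0.630 -0.747
  outer loop
   vertex 1.6 4.9 3.2
   vertex 4.2 2.1 0.1
   vertex 0.2 1.7 0.9
  endloop
 endfacet
 facet normal -0.932 0.356 0.072
  outer loop
   vertex 0.7 2.2 4.9
   vertex 1.6 4.9 3.2
   vertex 0.2 1.7 0.9
  endloop
 endfacet
 facet normal -0.113 -0.540 -0.834
  outer loop
   vertex 1.5 0.5 1.5
   vertex 0.2 1.7 0.9
   vertex 4.2 2.1 0.1
  endloop
 endfacet
 facet normal -0.893 0.412 0.181
  outer loop
   vertex 1.1 3.2 4.6
   vertex 1.6 4.9 3.2
   vertex 0.7 2.2 4.9
  endloop
 endfacet
 facet normal 0.577 -0.788 0.213
  outer loop
   vertex 3.0 2.3 4.1
   vertex 1.5 0.5 1.5
   vertex 4.2 2.1 0.1
  endloop
 endfacet
 facet normal 0.319 0.153 0.935
  outer loop
   vertex 3.0 2.3 4.1
   vertex 1.1 3.2 4.6
   vertex 0.7 2.2 4.9
  endloop
 endfacet
 facet normal 0.825 0.521 0.221
  outer loop
   vertex 3.0 2.3 4.1
   vertex 4.2 2.1 0.1
   vertex 1.6 4.9 3.2
  endloop
 endfacet
 facet normal 0.432 0.494 0.754
  outer loop
   vertex 3.0 2.3 4.1
   vertex 1.6 4.9 3.2
   vertex 1.1 3.2 4.6
  endloop
 endfacet
 facet normal 0.287 -0.596 0.750
  outer loop
   vertex 0.6 1.9 4.7
   vertex 3.0 2.3 4.1
   vertex 0.7 2.2 4.9
  endloop
 endfacet
 facet normal 0.255 -0.858 0.447
  outer loop
   vertex 0.6 1.9 4.7
   vertex 1.5 0.5 1.5
   vertex 3.0 2.3 4.1
  endloop
 endfacet
 facet normal -0.961 0.262 0.087
  outer loop
   vertex 0.6 1.9 4.7
   vertex 0.7 2.2 4.9
   vertex 0.2 1.7 0.9
  endloop
 endfacet
 facet normal -0.701 -0.704 0.111
  outer loop
   vertex 0.6 1.9 4.7
   vertex 0.2 1.7 0.9
   vertex 1.5 0.5 1.5
  endloop
 endfacet
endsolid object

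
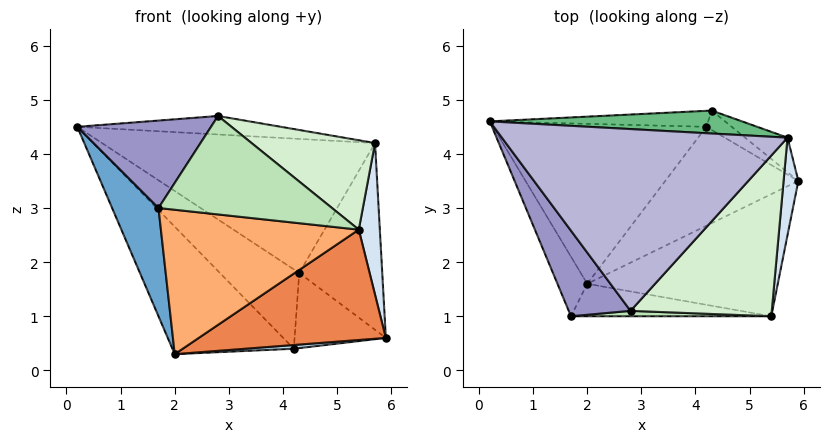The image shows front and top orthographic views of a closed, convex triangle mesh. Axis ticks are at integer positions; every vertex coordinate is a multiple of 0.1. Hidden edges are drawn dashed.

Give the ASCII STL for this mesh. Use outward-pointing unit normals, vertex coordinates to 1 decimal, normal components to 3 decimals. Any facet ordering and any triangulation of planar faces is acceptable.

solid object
 facet normal -0.933 -0.316 -0.174
  outer loop
   vertex 2.0 1.6 0.3
   vertex 1.7 1.0 3.0
   vertex 0.2 4.6 4.5
  endloop
 endfacet
 facet normal -0.618 0.490 -0.615
  outer loop
   vertex 4.2 4.5 0.4
   vertex 2.0 1.6 0.3
   vertex 0.2 4.6 4.5
  endloop
 endfacet
 facet normal 0.095 -0.038 -0.995
  outer loop
   vertex 4.2 4.5 0.4
   vertex 5.9 3.5 0.6
   vertex 2.0 1.6 0.3
  endloop
 endfacet
 facet normal 0.988 -0.130 0.084
  outer loop
   vertex 5.4 1.0 2.6
   vertex 5.9 3.5 0.6
   vertex 5.7 4.3 4.2
  endloop
 endfacet
 facet normal 0.358 -0.626 -0.693
  outer loop
   vertex 5.4 1.0 2.6
   vertex 2.0 1.6 0.3
   vertex 5.9 3.5 0.6
  endloop
 endfacet
 facet normal -0.024 -0.975 -0.219
  outer loop
   vertex 5.4 1.0 2.6
   vertex 1.7 1.0 3.0
   vertex 2.0 1.6 0.3
  endloop
 endfacet
 facet normal 0.552 0.820 -0.151
  outer loop
   vertex 4.3 4.8 1.8
   vertex 5.7 4.3 4.2
   vertex 5.9 3.5 0.6
  endloop
 endfacet
 facet normal 0.514 0.831 -0.215
  outer loop
   vertex 4.3 4.8 1.8
   vertex 5.9 3.5 0.6
   vertex 4.2 4.5 0.4
  endloop
 endfacet
 facet normal 0.063 0.984 0.168
  outer loop
   vertex 4.3 4.8 1.8
   vertex 0.2 4.6 4.5
   vertex 5.7 4.3 4.2
  endloop
 endfacet
 facet normal -0.175 0.965 -0.194
  outer loop
   vertex 4.3 4.8 1.8
   vertex 4.2 4.5 0.4
   vertex 0.2 4.6 4.5
  endloop
 endfacet
 facet normal 0.006 -0.998 0.055
  outer loop
   vertex 2.8 1.1 4.7
   vertex 1.7 1.0 3.0
   vertex 5.4 1.0 2.6
  endloop
 endfacet
 facet normal 0.566 -0.401 0.720
  outer loop
   vertex 2.8 1.1 4.7
   vertex 5.4 1.0 2.6
   vertex 5.7 4.3 4.2
  endloop
 endfacet
 facet normal -0.713 -0.501 0.491
  outer loop
   vertex 2.8 1.1 4.7
   vertex 0.2 4.6 4.5
   vertex 1.7 1.0 3.0
  endloop
 endfacet
 facet normal 0.060 0.101 0.993
  outer loop
   vertex 2.8 1.1 4.7
   vertex 5.7 4.3 4.2
   vertex 0.2 4.6 4.5
  endloop
 endfacet
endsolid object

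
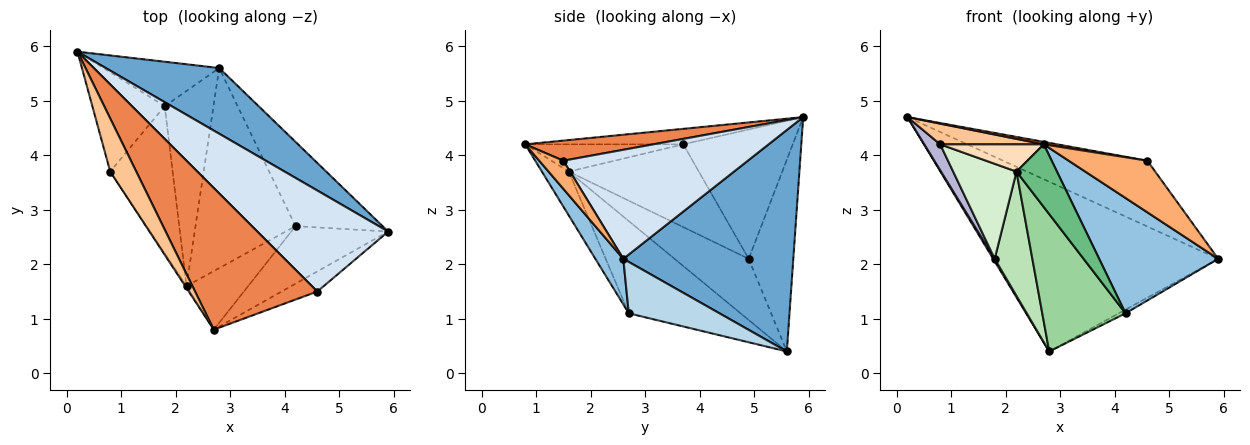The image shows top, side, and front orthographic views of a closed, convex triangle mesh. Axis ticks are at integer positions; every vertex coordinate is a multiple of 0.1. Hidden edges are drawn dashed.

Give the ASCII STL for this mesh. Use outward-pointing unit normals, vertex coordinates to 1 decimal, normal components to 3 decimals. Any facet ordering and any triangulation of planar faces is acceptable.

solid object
 facet normal 0.576 0.762 0.295
  outer loop
   vertex 2.8 5.6 0.4
   vertex 0.2 5.9 4.7
   vertex 5.9 2.6 2.1
  endloop
 endfacet
 facet normal 0.206 -0.876 -0.437
  outer loop
   vertex 4.2 2.7 1.1
   vertex 5.9 2.6 2.1
   vertex 2.7 0.8 4.2
  endloop
 endfacet
 facet normal 0.508 0.038 -0.860
  outer loop
   vertex 4.2 2.7 1.1
   vertex 2.8 5.6 0.4
   vertex 5.9 2.6 2.1
  endloop
 endfacet
 facet normal 0.572 0.448 0.687
  outer loop
   vertex 4.6 1.5 3.9
   vertex 5.9 2.6 2.1
   vertex 0.2 5.9 4.7
  endloop
 endfacet
 facet normal 0.162 -0.017 0.987
  outer loop
   vertex 4.6 1.5 3.9
   vertex 0.2 5.9 4.7
   vertex 2.7 0.8 4.2
  endloop
 endfacet
 facet normal 0.275 -0.896 -0.349
  outer loop
   vertex 4.6 1.5 3.9
   vertex 2.7 0.8 4.2
   vertex 5.9 2.6 2.1
  endloop
 endfacet
 facet normal -0.484 -0.317 0.815
  outer loop
   vertex 0.8 3.7 4.2
   vertex 2.7 0.8 4.2
   vertex 0.2 5.9 4.7
  endloop
 endfacet
 facet normal -0.836 -0.548 -0.040
  outer loop
   vertex 2.2 1.6 3.7
   vertex 2.7 0.8 4.2
   vertex 0.8 3.7 4.2
  endloop
 endfacet
 facet normal -0.437 -0.657 -0.614
  outer loop
   vertex 2.2 1.6 3.7
   vertex 4.2 2.7 1.1
   vertex 2.7 0.8 4.2
  endloop
 endfacet
 facet normal -0.605 -0.451 -0.656
  outer loop
   vertex 2.2 1.6 3.7
   vertex 2.8 5.6 0.4
   vertex 4.2 2.7 1.1
  endloop
 endfacet
 facet normal -0.727 -0.369 -0.579
  outer loop
   vertex 1.8 4.9 2.1
   vertex 2.8 5.6 0.4
   vertex 2.2 1.6 3.7
  endloop
 endfacet
 facet normal -0.744 -0.362 -0.561
  outer loop
   vertex 1.8 4.9 2.1
   vertex 2.2 1.6 3.7
   vertex 0.8 3.7 4.2
  endloop
 endfacet
 facet normal -0.856 -0.029 -0.516
  outer loop
   vertex 1.8 4.9 2.1
   vertex 0.2 5.9 4.7
   vertex 2.8 5.6 0.4
  endloop
 endfacet
 facet normal -0.866 -0.126 -0.484
  outer loop
   vertex 1.8 4.9 2.1
   vertex 0.8 3.7 4.2
   vertex 0.2 5.9 4.7
  endloop
 endfacet
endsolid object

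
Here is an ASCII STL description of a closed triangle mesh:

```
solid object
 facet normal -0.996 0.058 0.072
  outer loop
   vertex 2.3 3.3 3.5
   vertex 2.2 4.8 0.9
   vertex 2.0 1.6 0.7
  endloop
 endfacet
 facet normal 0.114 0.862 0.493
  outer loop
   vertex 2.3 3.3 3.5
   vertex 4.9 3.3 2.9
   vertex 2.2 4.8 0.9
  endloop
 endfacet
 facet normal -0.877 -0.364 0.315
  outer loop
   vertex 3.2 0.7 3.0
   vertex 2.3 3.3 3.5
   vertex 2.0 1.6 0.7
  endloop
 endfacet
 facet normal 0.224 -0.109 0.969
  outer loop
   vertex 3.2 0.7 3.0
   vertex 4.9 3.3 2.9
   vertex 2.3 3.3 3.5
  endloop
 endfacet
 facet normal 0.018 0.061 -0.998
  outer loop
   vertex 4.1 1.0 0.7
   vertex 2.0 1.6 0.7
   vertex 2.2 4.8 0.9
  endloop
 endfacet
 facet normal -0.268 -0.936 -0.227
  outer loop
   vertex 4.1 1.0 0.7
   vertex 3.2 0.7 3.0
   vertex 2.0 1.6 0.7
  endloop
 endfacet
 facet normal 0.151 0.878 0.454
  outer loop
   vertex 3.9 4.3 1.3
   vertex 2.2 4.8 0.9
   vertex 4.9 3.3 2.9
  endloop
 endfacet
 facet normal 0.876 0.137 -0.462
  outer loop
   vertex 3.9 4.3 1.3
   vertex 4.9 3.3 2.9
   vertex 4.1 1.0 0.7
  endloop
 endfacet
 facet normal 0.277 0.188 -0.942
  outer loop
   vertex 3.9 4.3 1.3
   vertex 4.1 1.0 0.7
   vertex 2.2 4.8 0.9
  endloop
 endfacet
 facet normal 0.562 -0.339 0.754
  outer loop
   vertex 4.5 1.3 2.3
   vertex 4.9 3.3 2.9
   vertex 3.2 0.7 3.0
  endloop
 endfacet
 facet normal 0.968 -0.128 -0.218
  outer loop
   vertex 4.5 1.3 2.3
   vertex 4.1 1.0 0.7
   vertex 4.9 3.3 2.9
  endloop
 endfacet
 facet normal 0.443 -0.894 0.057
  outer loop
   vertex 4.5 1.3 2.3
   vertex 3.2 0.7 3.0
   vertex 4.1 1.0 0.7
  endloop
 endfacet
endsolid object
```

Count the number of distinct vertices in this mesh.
8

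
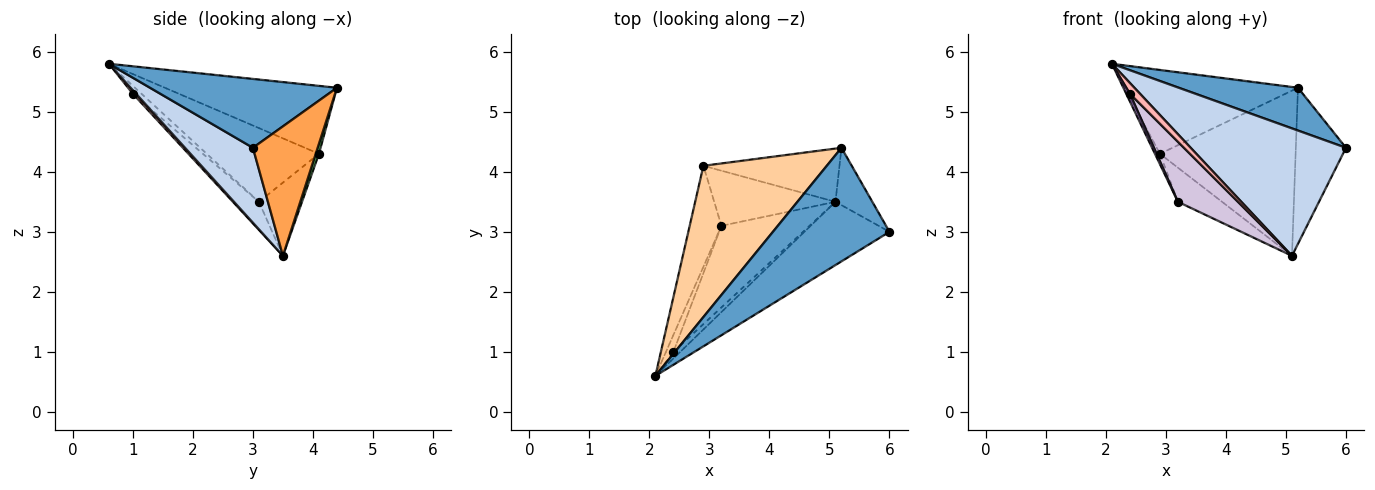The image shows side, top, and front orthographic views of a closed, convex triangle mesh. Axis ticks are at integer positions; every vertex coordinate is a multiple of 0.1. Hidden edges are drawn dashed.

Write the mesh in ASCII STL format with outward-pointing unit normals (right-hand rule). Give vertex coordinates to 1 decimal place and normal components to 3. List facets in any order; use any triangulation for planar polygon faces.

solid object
 facet normal 0.484 -0.309 0.819
  outer loop
   vertex 5.2 4.4 5.4
   vertex 2.1 0.6 5.8
   vertex 6.0 3.0 4.4
  endloop
 endfacet
 facet normal 0.365 -0.834 -0.414
  outer loop
   vertex 5.1 3.5 2.6
   vertex 6.0 3.0 4.4
   vertex 2.1 0.6 5.8
  endloop
 endfacet
 facet normal 0.771 0.598 -0.220
  outer loop
   vertex 5.1 3.5 2.6
   vertex 5.2 4.4 5.4
   vertex 6.0 3.0 4.4
  endloop
 endfacet
 facet normal -0.434 0.437 0.788
  outer loop
   vertex 2.9 4.1 4.3
   vertex 2.1 0.6 5.8
   vertex 5.2 4.4 5.4
  endloop
 endfacet
 facet normal 0.023 0.952 -0.307
  outer loop
   vertex 2.9 4.1 4.3
   vertex 5.2 4.4 5.4
   vertex 5.1 3.5 2.6
  endloop
 endfacet
 facet normal -0.918 0.041 -0.395
  outer loop
   vertex 3.2 3.1 3.5
   vertex 2.1 0.6 5.8
   vertex 2.9 4.1 4.3
  endloop
 endfacet
 facet normal -0.457 0.468 -0.756
  outer loop
   vertex 3.2 3.1 3.5
   vertex 2.9 4.1 4.3
   vertex 5.1 3.5 2.6
  endloop
 endfacet
 facet normal 0.259 -0.824 -0.504
  outer loop
   vertex 2.4 1.0 5.3
   vertex 5.1 3.5 2.6
   vertex 2.1 0.6 5.8
  endloop
 endfacet
 facet normal -0.696 -0.295 -0.654
  outer loop
   vertex 2.4 1.0 5.3
   vertex 2.1 0.6 5.8
   vertex 3.2 3.1 3.5
  endloop
 endfacet
 facet normal -0.249 -0.574 -0.780
  outer loop
   vertex 2.4 1.0 5.3
   vertex 3.2 3.1 3.5
   vertex 5.1 3.5 2.6
  endloop
 endfacet
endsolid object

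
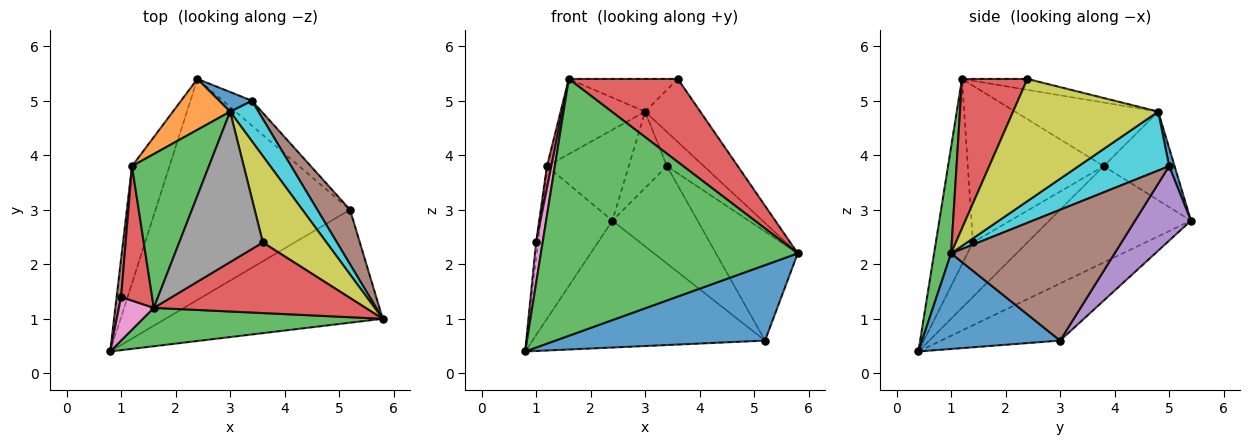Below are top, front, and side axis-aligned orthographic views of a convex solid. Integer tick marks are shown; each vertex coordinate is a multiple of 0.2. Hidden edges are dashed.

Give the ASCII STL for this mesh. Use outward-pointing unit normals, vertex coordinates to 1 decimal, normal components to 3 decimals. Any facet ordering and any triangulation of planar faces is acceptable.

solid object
 facet normal 0.344 -0.522 -0.781
  outer loop
   vertex 5.2 3.0 0.6
   vertex 5.8 1.0 2.2
   vertex 0.8 0.4 0.4
  endloop
 endfacet
 facet normal -0.247 0.482 -0.840
  outer loop
   vertex 5.2 3.0 0.6
   vertex 0.8 0.4 0.4
   vertex 2.4 5.4 2.8
  endloop
 endfacet
 facet normal 0.065 -0.987 0.147
  outer loop
   vertex 1.6 1.2 5.4
   vertex 0.8 0.4 0.4
   vertex 5.8 1.0 2.2
  endloop
 endfacet
 facet normal 0.416 -0.693 0.589
  outer loop
   vertex 1.6 1.2 5.4
   vertex 5.8 1.0 2.2
   vertex 3.6 2.4 5.4
  endloop
 endfacet
 facet normal 0.536 0.818 -0.209
  outer loop
   vertex 3.4 5.0 3.8
   vertex 5.2 3.0 0.6
   vertex 2.4 5.4 2.8
  endloop
 endfacet
 facet normal 0.873 0.436 0.218
  outer loop
   vertex 3.4 5.0 3.8
   vertex 5.8 1.0 2.2
   vertex 5.2 3.0 0.6
  endloop
 endfacet
 facet normal -0.968 -0.171 0.182
  outer loop
   vertex 1.0 1.4 2.4
   vertex 0.8 0.4 0.4
   vertex 1.6 1.2 5.4
  endloop
 endfacet
 facet normal -0.126 0.211 0.969
  outer loop
   vertex 3.0 4.8 4.8
   vertex 1.6 1.2 5.4
   vertex 3.6 2.4 5.4
  endloop
 endfacet
 facet normal 0.840 0.320 0.438
  outer loop
   vertex 3.0 4.8 4.8
   vertex 3.6 2.4 5.4
   vertex 5.8 1.0 2.2
  endloop
 endfacet
 facet normal 0.846 0.345 0.407
  outer loop
   vertex 3.0 4.8 4.8
   vertex 5.8 1.0 2.2
   vertex 3.4 5.0 3.8
  endloop
 endfacet
 facet normal 0.137 0.959 0.247
  outer loop
   vertex 3.0 4.8 4.8
   vertex 3.4 5.0 3.8
   vertex 2.4 5.4 2.8
  endloop
 endfacet
 facet normal -0.603 0.696 0.390
  outer loop
   vertex 1.2 3.8 3.8
   vertex 3.0 4.8 4.8
   vertex 2.4 5.4 2.8
  endloop
 endfacet
 facet normal -0.596 0.352 0.721
  outer loop
   vertex 1.2 3.8 3.8
   vertex 1.6 1.2 5.4
   vertex 3.0 4.8 4.8
  endloop
 endfacet
 facet normal -0.980 -0.031 0.194
  outer loop
   vertex 1.2 3.8 3.8
   vertex 1.0 1.4 2.4
   vertex 1.6 1.2 5.4
  endloop
 endfacet
 facet normal -0.843 0.427 -0.328
  outer loop
   vertex 1.2 3.8 3.8
   vertex 2.4 5.4 2.8
   vertex 0.8 0.4 0.4
  endloop
 endfacet
 facet normal -0.996 0.035 0.082
  outer loop
   vertex 1.2 3.8 3.8
   vertex 0.8 0.4 0.4
   vertex 1.0 1.4 2.4
  endloop
 endfacet
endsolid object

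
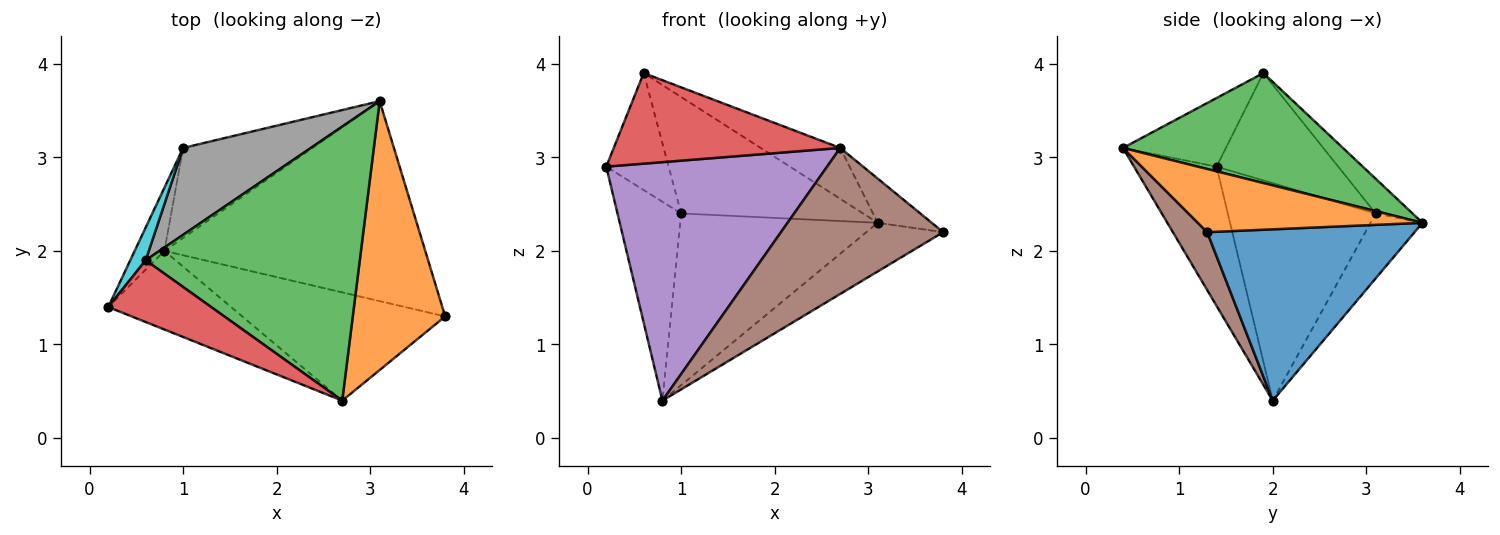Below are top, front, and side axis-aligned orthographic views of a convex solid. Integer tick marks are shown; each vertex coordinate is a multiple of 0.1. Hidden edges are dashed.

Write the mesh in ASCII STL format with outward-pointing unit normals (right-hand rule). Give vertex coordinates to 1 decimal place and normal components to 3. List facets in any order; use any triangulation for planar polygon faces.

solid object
 facet normal 0.538 0.199 -0.819
  outer loop
   vertex 0.8 2.0 0.4
   vertex 3.1 3.6 2.3
   vertex 3.8 1.3 2.2
  endloop
 endfacet
 facet normal 0.559 0.135 0.818
  outer loop
   vertex 2.7 0.4 3.1
   vertex 3.8 1.3 2.2
   vertex 3.1 3.6 2.3
  endloop
 endfacet
 facet normal 0.451 0.163 0.878
  outer loop
   vertex 2.7 0.4 3.1
   vertex 3.1 3.6 2.3
   vertex 0.6 1.9 3.9
  endloop
 endfacet
 facet normal -0.352 -0.773 0.527
  outer loop
   vertex 2.7 0.4 3.1
   vertex 0.6 1.9 3.9
   vertex 0.2 1.4 2.9
  endloop
 endfacet
 facet normal -0.334 -0.895 -0.295
  outer loop
   vertex 2.7 0.4 3.1
   vertex 0.2 1.4 2.9
   vertex 0.8 2.0 0.4
  endloop
 endfacet
 facet normal 0.168 -0.792 -0.587
  outer loop
   vertex 2.7 0.4 3.1
   vertex 0.8 2.0 0.4
   vertex 3.8 1.3 2.2
  endloop
 endfacet
 facet normal -0.227 0.863 -0.452
  outer loop
   vertex 1.0 3.1 2.4
   vertex 3.1 3.6 2.3
   vertex 0.8 2.0 0.4
  endloop
 endfacet
 facet normal -0.160 0.791 0.590
  outer loop
   vertex 1.0 3.1 2.4
   vertex 0.6 1.9 3.9
   vertex 3.1 3.6 2.3
  endloop
 endfacet
 facet normal -0.911 0.392 -0.125
  outer loop
   vertex 1.0 3.1 2.4
   vertex 0.8 2.0 0.4
   vertex 0.2 1.4 2.9
  endloop
 endfacet
 facet normal -0.883 0.453 0.127
  outer loop
   vertex 1.0 3.1 2.4
   vertex 0.2 1.4 2.9
   vertex 0.6 1.9 3.9
  endloop
 endfacet
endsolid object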